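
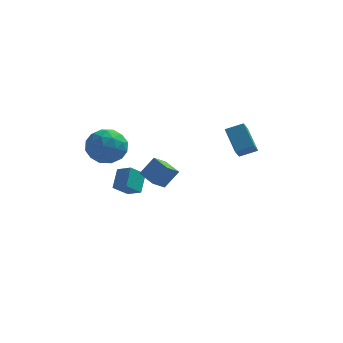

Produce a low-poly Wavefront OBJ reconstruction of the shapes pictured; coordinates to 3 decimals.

v -3.095 -1.816 1.767
v -2.336 -1.707 2.702
v -4.184 -3.073 2.798
v -3.425 -2.964 3.733
v -4.129 -2.033 3.414
v -3.456 -1.257 2.776
v -3.064 -3.523 2.724
v -2.391 -2.747 2.086
v -2.317 -2.762 3.293
v -2.975 -1.841 3.72
v -3.545 -2.939 1.78
v -4.203 -2.018 2.207
v -2.62 -1.652 2.144
v -3.9 -3.128 3.356
v -4.314 -2.582 3.168
v -3.868 -2.518 3.718
v -3.278 -1.387 2.188
v -2.832 -1.323 2.737
v -3.886 -1.515 3.156
v -3.688 -3.457 2.763
v -3.242 -3.393 3.312
v -2.652 -2.262 1.782
v -2.206 -2.198 2.332
v -2.634 -3.265 2.344
v -2.163 -2.207 3.041
v -2.803 -2.946 3.647
v -2.591 -3.274 3.054
v -2.195 -2.818 2.679
v -2.549 -1.666 3.292
v -3.19 -2.405 3.898
v -3.603 -1.858 3.71
v -3.208 -1.402 3.335
v -2.538 -2.286 3.639
v -3.33 -2.375 1.602
v -3.971 -3.114 2.208
v -3.312 -3.378 2.165
v -2.917 -2.922 1.79
v -3.717 -1.834 1.853
v -4.357 -2.573 2.459
v -4.325 -1.962 2.821
v -3.929 -1.506 2.446
v -3.982 -2.494 1.861
v -1.351 -3.501 1.436
v -0.652 -3.131 2.443
v -0.838 -2.792 0.82
v -0.139 -2.423 1.827
v -0.541 -4.317 1.173
v 0.158 -3.948 2.18
v -0.028 -3.609 0.557
v 0.671 -3.239 1.564
v -3.747 1.913 -2.643
v -2.911 1.461 -2.219
v -3.656 2.954 -1.711
v -2.821 2.502 -1.288
v -3.019 2.538 -3.412
v -2.184 2.086 -2.989
v -2.929 3.579 -2.481
v -2.093 3.127 -2.057
v 3.622 -1.771 2.167
v 3.477 -2.438 2.827
v 2.944 -0.595 3.206
v 2.799 -1.263 3.867
v 4.581 -1.577 2.573
v 4.436 -2.245 3.234
v 3.903 -0.402 3.613
v 3.758 -1.069 4.273
f 1 38 17
f 38 12 41
f 17 41 6
f 38 41 17
f 1 17 13
f 17 6 18
f 13 18 2
f 17 18 13
f 1 13 22
f 13 2 23
f 22 23 8
f 13 23 22
f 1 22 34
f 22 8 37
f 34 37 11
f 22 37 34
f 1 34 38
f 34 11 42
f 38 42 12
f 34 42 38
f 2 18 29
f 18 6 32
f 29 32 10
f 18 32 29
f 6 41 19
f 41 12 40
f 19 40 5
f 41 40 19
f 12 42 39
f 42 11 35
f 39 35 3
f 42 35 39
f 11 37 36
f 37 8 24
f 36 24 7
f 37 24 36
f 8 23 28
f 23 2 25
f 28 25 9
f 23 25 28
f 4 30 16
f 30 10 31
f 16 31 5
f 30 31 16
f 4 16 14
f 16 5 15
f 14 15 3
f 16 15 14
f 4 14 21
f 14 3 20
f 21 20 7
f 14 20 21
f 4 21 26
f 21 7 27
f 26 27 9
f 21 27 26
f 4 26 30
f 26 9 33
f 30 33 10
f 26 33 30
f 5 31 19
f 31 10 32
f 19 32 6
f 31 32 19
f 3 15 39
f 15 5 40
f 39 40 12
f 15 40 39
f 7 20 36
f 20 3 35
f 36 35 11
f 20 35 36
f 9 27 28
f 27 7 24
f 28 24 8
f 27 24 28
f 10 33 29
f 33 9 25
f 29 25 2
f 33 25 29
f 44 46 43
f 47 44 43
f 43 46 45
f 45 47 43
f 44 50 46
f 48 44 47
f 48 50 44
f 46 50 45
f 49 47 45
f 45 50 49
f 49 48 47
f 50 48 49
f 52 54 51
f 55 52 51
f 51 54 53
f 53 55 51
f 52 58 54
f 56 52 55
f 56 58 52
f 54 58 53
f 57 55 53
f 53 58 57
f 57 56 55
f 58 56 57
f 60 62 59
f 63 60 59
f 59 62 61
f 61 63 59
f 60 66 62
f 64 60 63
f 64 66 60
f 62 66 61
f 65 63 61
f 61 66 65
f 65 64 63
f 66 64 65



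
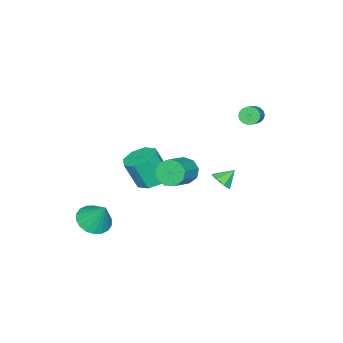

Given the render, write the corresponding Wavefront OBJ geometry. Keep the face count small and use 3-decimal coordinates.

v 3.407 -3.595 -3.614
v 4.2 -3.085 -4.029
v 3.593 -2.705 -2.166
v 3.84 -2.825 -4.143
v 3.395 -2.717 -4.152
v 2.952 -2.784 -4.055
v 2.599 -3.011 -3.87
v 2.406 -3.354 -3.635
v 2.412 -3.744 -3.395
v 2.615 -4.106 -3.199
v 2.975 -4.366 -3.085
v 3.42 -4.473 -3.076
v 3.863 -4.407 -3.173
v 4.216 -4.18 -3.358
v 4.408 -3.837 -3.593
v 4.403 -3.446 -3.833
v 0.884 2.661 0.275
v 1.369 3.11 0.47
v 0.216 3.099 0.925
v 1.085 3.285 0.061
v 0.683 3.094 -0.223
v 0.398 2.649 -0.216
v 0.398 2.211 0.079
v 0.682 2.037 0.489
v 1.085 2.228 0.773
v 1.369 2.672 0.765
v -1.01 -2.614 -2.734
v -0.473 -1.757 -2.492
v -0.172 -2.429 -0.784
v -0.71 -3.286 -1.026
v -1.249 -1.687 -2.328
v -0.948 -2.359 -0.619
v -1.885 -2.16 -2.402
v -1.584 -2.832 -0.693
v -2.009 -2.899 -2.67
v -1.708 -3.571 -0.962
v -1.548 -3.471 -2.976
v -1.247 -4.143 -1.268
v -0.772 -3.541 -3.141
v -0.471 -4.213 -1.432
v -0.136 -3.068 -3.067
v 0.165 -3.74 -1.358
v -0.012 -2.329 -2.798
v 0.289 -3.001 -1.09
v -0.968 -0.665 -1.311
v -0.654 -0.145 -1.948
v 1.002 -0.016 -1.027
v 0.688 -0.535 -0.389
v -0.918 0.188 -1.522
v 0.739 0.317 -0.6
v -1.204 0.123 -0.996
v 0.452 0.252 -0.075
v -1.381 -0.311 -0.618
v 0.276 -0.182 0.303
v -1.364 -0.91 -0.564
v 0.292 -0.781 0.357
v -1.162 -1.395 -0.859
v 0.494 -1.266 0.062
v -0.87 -1.537 -1.366
v 0.787 -1.408 -0.444
v -0.623 -1.272 -1.846
v 1.033 -1.143 -0.925
v -0.538 -0.722 -2.076
v 1.118 -0.593 -1.155
v -4.156 1.802 2.164
v -3.818 1.615 1.718
v -2.727 1.931 2.41
v -3.064 2.118 2.856
v -3.855 1.868 1.66
v -2.764 2.184 2.352
v -3.952 2.109 1.703
v -2.861 2.425 2.395
v -4.089 2.288 1.837
v -2.998 2.604 2.529
v -4.239 2.372 2.035
v -3.148 2.688 2.727
v -4.373 2.342 2.26
v -3.281 2.658 2.951
v -4.463 2.206 2.465
v -3.372 2.522 3.157
v -4.493 1.989 2.61
v -3.402 2.305 3.302
v -4.456 1.736 2.668
v -3.365 2.052 3.36
v -4.359 1.495 2.625
v -3.268 1.811 3.317
v -4.222 1.316 2.491
v -3.131 1.632 3.183
v -4.072 1.232 2.293
v -2.981 1.548 2.985
v -3.939 1.262 2.069
v -2.847 1.578 2.76
v -3.848 1.398 1.863
v -2.757 1.714 2.555
f 2 1 4
f 2 4 3
f 4 1 5
f 4 5 3
f 5 1 6
f 5 6 3
f 6 1 7
f 6 7 3
f 7 1 8
f 7 8 3
f 8 1 9
f 8 9 3
f 9 1 10
f 9 10 3
f 10 1 11
f 10 11 3
f 11 1 12
f 11 12 3
f 12 1 13
f 12 13 3
f 13 1 14
f 13 14 3
f 14 1 15
f 14 15 3
f 15 1 16
f 15 16 3
f 16 1 2
f 16 2 3
f 18 17 20
f 18 20 19
f 20 17 21
f 20 21 19
f 21 17 22
f 21 22 19
f 22 17 23
f 22 23 19
f 23 17 24
f 23 24 19
f 24 17 25
f 24 25 19
f 25 17 26
f 25 26 19
f 26 17 18
f 26 18 19
f 28 27 31
f 28 31 29
f 29 31 32
f 29 32 30
f 31 27 33
f 31 33 32
f 32 33 34
f 32 34 30
f 33 27 35
f 33 35 34
f 34 35 36
f 34 36 30
f 35 27 37
f 35 37 36
f 36 37 38
f 36 38 30
f 37 27 39
f 37 39 38
f 38 39 40
f 38 40 30
f 39 27 41
f 39 41 40
f 40 41 42
f 40 42 30
f 41 27 43
f 41 43 42
f 42 43 44
f 42 44 30
f 43 27 28
f 43 28 44
f 44 28 29
f 44 29 30
f 46 45 49
f 46 49 47
f 47 49 50
f 47 50 48
f 49 45 51
f 49 51 50
f 50 51 52
f 50 52 48
f 51 45 53
f 51 53 52
f 52 53 54
f 52 54 48
f 53 45 55
f 53 55 54
f 54 55 56
f 54 56 48
f 55 45 57
f 55 57 56
f 56 57 58
f 56 58 48
f 57 45 59
f 57 59 58
f 58 59 60
f 58 60 48
f 59 45 61
f 59 61 60
f 60 61 62
f 60 62 48
f 61 45 63
f 61 63 62
f 62 63 64
f 62 64 48
f 63 45 46
f 63 46 64
f 64 46 47
f 64 47 48
f 66 65 69
f 66 69 67
f 67 69 70
f 67 70 68
f 69 65 71
f 69 71 70
f 70 71 72
f 70 72 68
f 71 65 73
f 71 73 72
f 72 73 74
f 72 74 68
f 73 65 75
f 73 75 74
f 74 75 76
f 74 76 68
f 75 65 77
f 75 77 76
f 76 77 78
f 76 78 68
f 77 65 79
f 77 79 78
f 78 79 80
f 78 80 68
f 79 65 81
f 79 81 80
f 80 81 82
f 80 82 68
f 81 65 83
f 81 83 82
f 82 83 84
f 82 84 68
f 83 65 85
f 83 85 84
f 84 85 86
f 84 86 68
f 85 65 87
f 85 87 86
f 86 87 88
f 86 88 68
f 87 65 89
f 87 89 88
f 88 89 90
f 88 90 68
f 89 65 91
f 89 91 90
f 90 91 92
f 90 92 68
f 91 65 93
f 91 93 92
f 92 93 94
f 92 94 68
f 93 65 66
f 93 66 94
f 94 66 67
f 94 67 68



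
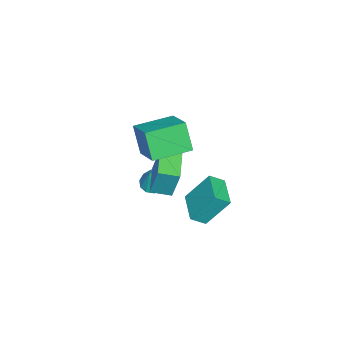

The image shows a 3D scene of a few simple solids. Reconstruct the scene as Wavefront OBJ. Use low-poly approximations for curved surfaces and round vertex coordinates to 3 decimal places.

v 3.948 -1.826 2.212
v 3.511 -2.386 3.844
v 2.457 -0.255 2.351
v 2.02 -0.816 3.983
v 5.24 -0.664 2.957
v 4.803 -1.225 4.589
v 3.749 0.906 3.096
v 3.312 0.346 4.728
v 0.789 0.237 -3.557
v 1.26 -0.45 -2.987
v 0.391 1.43 -1.788
v 0.862 0.743 -1.218
v 2.398 1.137 -3.802
v 2.869 0.45 -3.232
v 2 2.33 -2.033
v 2.471 1.643 -1.463
v 0.643 -2.385 -2.777
v 1.383 -2.124 -3.129
v 1.137 -2.495 -1.823
v 1.161 -1.725 -2.968
v 0.774 -1.535 -2.746
v 0.346 -1.615 -2.534
v 0.012 -1.94 -2.399
v -0.121 -2.406 -2.384
v -0.012 -2.865 -2.494
v 0.306 -3.171 -2.694
v 0.731 -3.228 -2.92
v 1.128 -3.017 -3.101
v 1.371 -2.606 -3.179
v 1.681 -2.097 -0.787
v 1.855 -1.585 1.013
v 1.295 -1.036 -1.052
v 1.469 -0.523 0.749
v 3.511 -1.517 -1.129
v 3.685 -1.004 0.672
v 3.125 -0.455 -1.393
v 3.299 0.057 0.407
f 2 4 1
f 5 2 1
f 1 4 3
f 3 5 1
f 2 8 4
f 6 2 5
f 6 8 2
f 4 8 3
f 7 5 3
f 3 8 7
f 7 6 5
f 8 6 7
f 10 12 9
f 13 10 9
f 9 12 11
f 11 13 9
f 10 16 12
f 14 10 13
f 14 16 10
f 12 16 11
f 15 13 11
f 11 16 15
f 15 14 13
f 16 14 15
f 18 17 20
f 18 20 19
f 20 17 21
f 20 21 19
f 21 17 22
f 21 22 19
f 22 17 23
f 22 23 19
f 23 17 24
f 23 24 19
f 24 17 25
f 24 25 19
f 25 17 26
f 25 26 19
f 26 17 27
f 26 27 19
f 27 17 28
f 27 28 19
f 28 17 29
f 28 29 19
f 29 17 18
f 29 18 19
f 31 33 30
f 34 31 30
f 30 33 32
f 32 34 30
f 31 37 33
f 35 31 34
f 35 37 31
f 33 37 32
f 36 34 32
f 32 37 36
f 36 35 34
f 37 35 36



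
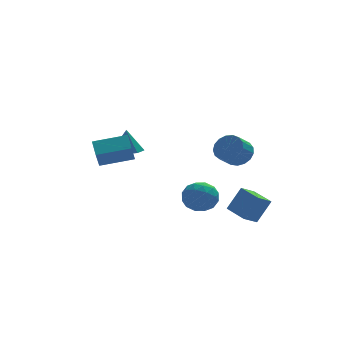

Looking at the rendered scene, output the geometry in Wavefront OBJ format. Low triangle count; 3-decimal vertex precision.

v -2.428 2.707 0.954
v -1.558 3.089 0.954
v -2.492 2.853 2.526
v -2.082 3.589 0.886
v -2.808 3.572 0.858
v -3.312 3.049 0.886
v -3.298 2.325 0.954
v -2.774 1.825 1.022
v -2.048 1.842 1.05
v -1.544 2.365 1.022
v 0.839 0.234 -1.739
v 1.502 -0.147 -0.9
v 0.558 -1.493 -2.3
v 1.221 -1.874 -1.461
v 0.211 -1.414 -1.222
v 0.384 -0.347 -0.875
v 1.676 -1.293 -2.325
v 1.849 -0.226 -1.978
v 2.019 -1.091 -1.262
v 1.114 -1.165 -0.58
v 0.946 -0.475 -2.62
v 0.041 -0.549 -1.938
v 1.195 0.195 -1.27
v 0.865 -1.835 -1.93
v 0.271 -1.565 -1.79
v 0.661 -1.789 -1.296
v 0.538 0.078 -1.256
v 0.928 -0.146 -0.762
v 0.169 -0.891 -0.952
v 1.132 -1.494 -2.438
v 1.522 -1.718 -1.944
v 1.399 0.149 -1.904
v 1.789 -0.075 -1.41
v 1.891 -0.749 -2.248
v 1.889 -0.583 -0.989
v 1.724 -1.598 -1.319
v 1.991 -1.257 -1.827
v 2.093 -0.63 -1.623
v 1.357 -0.627 -0.589
v 1.192 -1.642 -0.919
v 0.598 -1.372 -0.778
v 0.7 -0.745 -0.574
v 1.661 -1.182 -0.802
v 0.868 0.002 -2.281
v 0.703 -1.013 -2.611
v 1.36 -0.895 -2.626
v 1.462 -0.268 -2.422
v 0.336 -0.042 -1.881
v 0.171 -1.057 -2.211
v -0.033 -1.01 -1.577
v 0.069 -0.383 -1.373
v 0.399 -0.458 -2.398
v 2.744 -2.79 2.441
v 3.473 -3.127 2.93
v 2.705 -3.747 3.648
v 1.976 -3.41 3.159
v 3.366 -2.746 3.145
v 2.598 -3.366 3.862
v 3.117 -2.376 3.198
v 2.349 -2.995 3.916
v 2.782 -2.1 3.078
v 2.014 -2.719 3.796
v 2.439 -1.982 2.812
v 1.671 -2.602 3.53
v 2.165 -2.05 2.461
v 1.397 -2.669 3.179
v 2.024 -2.287 2.106
v 1.257 -2.906 2.823
v 2.048 -2.639 1.827
v 1.28 -3.259 2.545
v 2.232 -3.026 1.689
v 1.464 -3.646 2.407
v 2.532 -3.359 1.724
v 1.764 -3.979 2.441
v 2.881 -3.562 1.922
v 2.114 -4.181 2.64
v 3.199 -3.588 2.24
v 2.431 -4.207 2.958
v 3.412 -3.431 2.604
v 2.645 -4.05 3.321
v -4.936 -1.147 2.277
v -4.96 -0.051 2.897
v -4.647 -0.533 1.203
v -4.67 0.563 1.824
v -2.97 -1.343 2.696
v -2.993 -0.247 3.317
v -2.68 -0.729 1.623
v -2.704 0.367 2.243
v 3.617 -3.582 -2.627
v 2.75 -4.023 -2.091
v 3.012 -2.128 -2.411
v 2.145 -2.569 -1.874
v 4.455 -3.451 -1.166
v 3.588 -3.892 -0.629
v 3.85 -1.997 -0.949
v 2.983 -2.438 -0.413
f 2 1 4
f 2 4 3
f 4 1 5
f 4 5 3
f 5 1 6
f 5 6 3
f 6 1 7
f 6 7 3
f 7 1 8
f 7 8 3
f 8 1 9
f 8 9 3
f 9 1 10
f 9 10 3
f 10 1 2
f 10 2 3
f 11 48 27
f 48 22 51
f 27 51 16
f 48 51 27
f 11 27 23
f 27 16 28
f 23 28 12
f 27 28 23
f 11 23 32
f 23 12 33
f 32 33 18
f 23 33 32
f 11 32 44
f 32 18 47
f 44 47 21
f 32 47 44
f 11 44 48
f 44 21 52
f 48 52 22
f 44 52 48
f 12 28 39
f 28 16 42
f 39 42 20
f 28 42 39
f 16 51 29
f 51 22 50
f 29 50 15
f 51 50 29
f 22 52 49
f 52 21 45
f 49 45 13
f 52 45 49
f 21 47 46
f 47 18 34
f 46 34 17
f 47 34 46
f 18 33 38
f 33 12 35
f 38 35 19
f 33 35 38
f 14 40 26
f 40 20 41
f 26 41 15
f 40 41 26
f 14 26 24
f 26 15 25
f 24 25 13
f 26 25 24
f 14 24 31
f 24 13 30
f 31 30 17
f 24 30 31
f 14 31 36
f 31 17 37
f 36 37 19
f 31 37 36
f 14 36 40
f 36 19 43
f 40 43 20
f 36 43 40
f 15 41 29
f 41 20 42
f 29 42 16
f 41 42 29
f 13 25 49
f 25 15 50
f 49 50 22
f 25 50 49
f 17 30 46
f 30 13 45
f 46 45 21
f 30 45 46
f 19 37 38
f 37 17 34
f 38 34 18
f 37 34 38
f 20 43 39
f 43 19 35
f 39 35 12
f 43 35 39
f 54 53 57
f 54 57 55
f 55 57 58
f 55 58 56
f 57 53 59
f 57 59 58
f 58 59 60
f 58 60 56
f 59 53 61
f 59 61 60
f 60 61 62
f 60 62 56
f 61 53 63
f 61 63 62
f 62 63 64
f 62 64 56
f 63 53 65
f 63 65 64
f 64 65 66
f 64 66 56
f 65 53 67
f 65 67 66
f 66 67 68
f 66 68 56
f 67 53 69
f 67 69 68
f 68 69 70
f 68 70 56
f 69 53 71
f 69 71 70
f 70 71 72
f 70 72 56
f 71 53 73
f 71 73 72
f 72 73 74
f 72 74 56
f 73 53 75
f 73 75 74
f 74 75 76
f 74 76 56
f 75 53 77
f 75 77 76
f 76 77 78
f 76 78 56
f 77 53 79
f 77 79 78
f 78 79 80
f 78 80 56
f 79 53 54
f 79 54 80
f 80 54 55
f 80 55 56
f 82 84 81
f 85 82 81
f 81 84 83
f 83 85 81
f 82 88 84
f 86 82 85
f 86 88 82
f 84 88 83
f 87 85 83
f 83 88 87
f 87 86 85
f 88 86 87
f 90 92 89
f 93 90 89
f 89 92 91
f 91 93 89
f 90 96 92
f 94 90 93
f 94 96 90
f 92 96 91
f 95 93 91
f 91 96 95
f 95 94 93
f 96 94 95



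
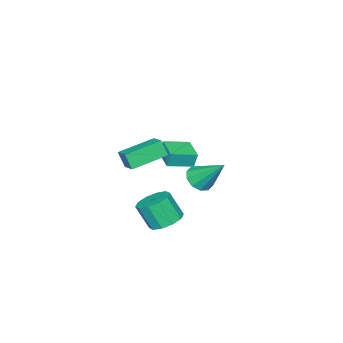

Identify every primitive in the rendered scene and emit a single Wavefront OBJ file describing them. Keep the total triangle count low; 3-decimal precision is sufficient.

v 0.738 1.318 0.833
v 1.516 1.429 0.757
v 0.682 2.682 2.267
v 1.29 1.738 0.455
v 0.852 1.886 0.297
v 0.371 1.818 0.343
v 0.03 1.558 0.577
v -0.041 1.207 0.909
v 0.186 0.898 1.211
v 0.623 0.749 1.369
v 1.105 0.818 1.323
v 1.446 1.078 1.089
v -3.646 -2.779 -1.238
v -3.755 -2.612 -0.391
v -2.827 -1.662 -1.354
v -2.935 -1.495 -0.507
v -2.505 -3.585 -0.933
v -2.613 -3.418 -0.086
v -1.685 -2.468 -1.049
v -1.794 -2.301 -0.202
v 3.211 1.232 -0.824
v 3.808 0.685 -1.194
v 3.966 0.001 0.075
v 3.369 0.548 0.444
v 4.078 1.12 -0.993
v 4.236 0.436 0.276
v 4.017 1.598 -0.727
v 4.174 0.914 0.541
v 3.648 1.936 -0.499
v 3.806 1.252 0.77
v 3.112 2.005 -0.395
v 3.27 1.321 0.874
v 2.614 1.779 -0.455
v 2.772 1.095 0.814
v 2.344 1.344 -0.656
v 2.502 0.66 0.613
v 2.406 0.866 -0.921
v 2.563 0.182 0.347
v 2.774 0.528 -1.15
v 2.932 -0.156 0.119
v 3.31 0.459 -1.254
v 3.468 -0.225 0.015
v 0.431 -1.221 1.477
v 0.442 -1.629 2.335
v 0.889 -0.426 1.85
v 0.899 -0.834 2.708
v 2.161 -2.026 1.072
v 2.171 -2.434 1.93
v 2.618 -1.231 1.445
v 2.629 -1.639 2.303
f 2 1 4
f 2 4 3
f 4 1 5
f 4 5 3
f 5 1 6
f 5 6 3
f 6 1 7
f 6 7 3
f 7 1 8
f 7 8 3
f 8 1 9
f 8 9 3
f 9 1 10
f 9 10 3
f 10 1 11
f 10 11 3
f 11 1 12
f 11 12 3
f 12 1 2
f 12 2 3
f 14 16 13
f 17 14 13
f 13 16 15
f 15 17 13
f 14 20 16
f 18 14 17
f 18 20 14
f 16 20 15
f 19 17 15
f 15 20 19
f 19 18 17
f 20 18 19
f 22 21 25
f 22 25 23
f 23 25 26
f 23 26 24
f 25 21 27
f 25 27 26
f 26 27 28
f 26 28 24
f 27 21 29
f 27 29 28
f 28 29 30
f 28 30 24
f 29 21 31
f 29 31 30
f 30 31 32
f 30 32 24
f 31 21 33
f 31 33 32
f 32 33 34
f 32 34 24
f 33 21 35
f 33 35 34
f 34 35 36
f 34 36 24
f 35 21 37
f 35 37 36
f 36 37 38
f 36 38 24
f 37 21 39
f 37 39 38
f 38 39 40
f 38 40 24
f 39 21 41
f 39 41 40
f 40 41 42
f 40 42 24
f 41 21 22
f 41 22 42
f 42 22 23
f 42 23 24
f 44 46 43
f 47 44 43
f 43 46 45
f 45 47 43
f 44 50 46
f 48 44 47
f 48 50 44
f 46 50 45
f 49 47 45
f 45 50 49
f 49 48 47
f 50 48 49



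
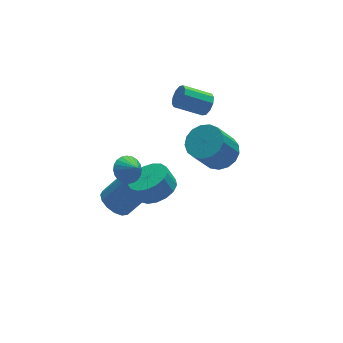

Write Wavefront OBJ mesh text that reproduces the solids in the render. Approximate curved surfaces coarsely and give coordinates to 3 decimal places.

v 3.201 1.047 2.729
v 3.588 1.339 3.219
v 2.207 1.825 4.022
v 1.819 1.533 3.531
v 3.516 1.631 2.917
v 2.134 2.117 3.72
v 3.323 1.7 2.543
v 1.941 2.186 3.346
v 3.083 1.52 2.24
v 1.702 2.006 3.043
v 2.889 1.159 2.124
v 1.507 1.645 2.926
v 2.813 0.755 2.238
v 1.432 1.241 3.041
v 2.886 0.463 2.54
v 1.504 0.949 3.343
v 3.079 0.394 2.914
v 1.697 0.88 3.717
v 3.318 0.574 3.217
v 1.937 1.06 4.02
v 3.513 0.935 3.334
v 2.131 1.421 4.136
v 3.78 0.603 -1.232
v 4.658 0.855 -0.638
v 3.579 0.51 1.106
v 2.7 0.257 0.512
v 4.413 1.312 -0.7
v 3.334 0.967 1.045
v 4.023 1.606 -0.883
v 2.944 1.261 0.861
v 3.578 1.67 -1.146
v 2.498 1.325 0.598
v 3.178 1.49 -1.429
v 2.099 1.145 0.315
v 2.916 1.106 -1.667
v 1.837 0.761 0.077
v 2.852 0.607 -1.805
v 1.773 0.262 -0.061
v 3.001 0.107 -1.812
v 1.922 -0.238 -0.068
v 3.328 -0.279 -1.686
v 2.248 -0.624 0.058
v 3.758 -0.464 -1.456
v 2.679 -0.809 0.288
v 4.194 -0.404 -1.175
v 3.114 -0.749 0.569
v 4.534 -0.114 -0.907
v 3.455 -0.459 0.837
v 4.702 0.341 -0.713
v 3.622 -0.004 1.031
v -2.338 -1.895 2.321
v -1.593 -1.892 2.029
v -2.062 -2.585 3.019
v -1.574 -1.667 2.245
v -1.672 -1.477 2.472
v -1.872 -1.35 2.676
v -2.142 -1.306 2.826
v -2.442 -1.352 2.899
v -2.726 -1.48 2.884
v -2.951 -1.671 2.784
v -3.083 -1.897 2.612
v -3.101 -2.122 2.397
v -3.003 -2.312 2.17
v -2.804 -2.439 1.966
v -2.534 -2.483 1.816
v -2.234 -2.438 1.743
v -1.949 -2.309 1.758
v -1.724 -2.118 1.858
v -0.94 -2.266 0.392
v 0.077 -2.223 0.782
v -0.303 -1.931 1.739
v -1.32 -1.974 1.348
v -0.008 -1.741 0.601
v -0.387 -1.449 1.558
v -0.306 -1.38 0.372
v -0.686 -1.087 1.329
v -0.75 -1.221 0.148
v -1.129 -0.929 1.105
v -1.237 -1.302 -0.021
v -1.616 -1.009 0.936
v -1.656 -1.603 -0.095
v -2.035 -1.311 0.862
v -1.911 -2.057 -0.057
v -2.291 -1.765 0.9
v -1.944 -2.558 0.083
v -2.323 -2.266 1.04
v -1.747 -2.993 0.294
v -2.126 -2.701 1.251
v -1.365 -3.261 0.527
v -1.744 -2.969 1.484
v -0.886 -3.301 0.729
v -1.265 -3.009 1.686
v -0.419 -3.104 0.854
v -0.798 -2.812 1.811
v -0.072 -2.715 0.873
v -0.451 -2.423 1.83
v -1.932 1.067 -3.74
v -1.283 0.657 -4.334
v 0.02 0.403 -2.733
v -0.628 0.813 -2.14
v -1.176 1.147 -4.343
v 0.128 0.893 -2.742
v -1.271 1.616 -4.191
v 0.032 1.362 -2.59
v -1.544 1.938 -3.918
v -0.24 1.684 -2.318
v -1.92 2.026 -3.598
v -0.616 1.772 -1.997
v -2.299 1.858 -3.316
v -0.996 1.604 -1.715
v -2.58 1.477 -3.147
v -1.277 1.223 -1.546
v -2.688 0.987 -3.138
v -1.384 0.733 -1.537
v -2.592 0.518 -3.29
v -1.289 0.264 -1.689
v -2.32 0.196 -3.562
v -1.016 -0.058 -1.962
v -1.944 0.108 -3.883
v -0.64 -0.146 -2.282
v -1.564 0.276 -4.165
v -0.261 0.022 -2.564
f 2 1 5
f 2 5 3
f 3 5 6
f 3 6 4
f 5 1 7
f 5 7 6
f 6 7 8
f 6 8 4
f 7 1 9
f 7 9 8
f 8 9 10
f 8 10 4
f 9 1 11
f 9 11 10
f 10 11 12
f 10 12 4
f 11 1 13
f 11 13 12
f 12 13 14
f 12 14 4
f 13 1 15
f 13 15 14
f 14 15 16
f 14 16 4
f 15 1 17
f 15 17 16
f 16 17 18
f 16 18 4
f 17 1 19
f 17 19 18
f 18 19 20
f 18 20 4
f 19 1 21
f 19 21 20
f 20 21 22
f 20 22 4
f 21 1 2
f 21 2 22
f 22 2 3
f 22 3 4
f 24 23 27
f 24 27 25
f 25 27 28
f 25 28 26
f 27 23 29
f 27 29 28
f 28 29 30
f 28 30 26
f 29 23 31
f 29 31 30
f 30 31 32
f 30 32 26
f 31 23 33
f 31 33 32
f 32 33 34
f 32 34 26
f 33 23 35
f 33 35 34
f 34 35 36
f 34 36 26
f 35 23 37
f 35 37 36
f 36 37 38
f 36 38 26
f 37 23 39
f 37 39 38
f 38 39 40
f 38 40 26
f 39 23 41
f 39 41 40
f 40 41 42
f 40 42 26
f 41 23 43
f 41 43 42
f 42 43 44
f 42 44 26
f 43 23 45
f 43 45 44
f 44 45 46
f 44 46 26
f 45 23 47
f 45 47 46
f 46 47 48
f 46 48 26
f 47 23 49
f 47 49 48
f 48 49 50
f 48 50 26
f 49 23 24
f 49 24 50
f 50 24 25
f 50 25 26
f 52 51 54
f 52 54 53
f 54 51 55
f 54 55 53
f 55 51 56
f 55 56 53
f 56 51 57
f 56 57 53
f 57 51 58
f 57 58 53
f 58 51 59
f 58 59 53
f 59 51 60
f 59 60 53
f 60 51 61
f 60 61 53
f 61 51 62
f 61 62 53
f 62 51 63
f 62 63 53
f 63 51 64
f 63 64 53
f 64 51 65
f 64 65 53
f 65 51 66
f 65 66 53
f 66 51 67
f 66 67 53
f 67 51 68
f 67 68 53
f 68 51 52
f 68 52 53
f 70 69 73
f 70 73 71
f 71 73 74
f 71 74 72
f 73 69 75
f 73 75 74
f 74 75 76
f 74 76 72
f 75 69 77
f 75 77 76
f 76 77 78
f 76 78 72
f 77 69 79
f 77 79 78
f 78 79 80
f 78 80 72
f 79 69 81
f 79 81 80
f 80 81 82
f 80 82 72
f 81 69 83
f 81 83 82
f 82 83 84
f 82 84 72
f 83 69 85
f 83 85 84
f 84 85 86
f 84 86 72
f 85 69 87
f 85 87 86
f 86 87 88
f 86 88 72
f 87 69 89
f 87 89 88
f 88 89 90
f 88 90 72
f 89 69 91
f 89 91 90
f 90 91 92
f 90 92 72
f 91 69 93
f 91 93 92
f 92 93 94
f 92 94 72
f 93 69 95
f 93 95 94
f 94 95 96
f 94 96 72
f 95 69 70
f 95 70 96
f 96 70 71
f 96 71 72
f 98 97 101
f 98 101 99
f 99 101 102
f 99 102 100
f 101 97 103
f 101 103 102
f 102 103 104
f 102 104 100
f 103 97 105
f 103 105 104
f 104 105 106
f 104 106 100
f 105 97 107
f 105 107 106
f 106 107 108
f 106 108 100
f 107 97 109
f 107 109 108
f 108 109 110
f 108 110 100
f 109 97 111
f 109 111 110
f 110 111 112
f 110 112 100
f 111 97 113
f 111 113 112
f 112 113 114
f 112 114 100
f 113 97 115
f 113 115 114
f 114 115 116
f 114 116 100
f 115 97 117
f 115 117 116
f 116 117 118
f 116 118 100
f 117 97 119
f 117 119 118
f 118 119 120
f 118 120 100
f 119 97 121
f 119 121 120
f 120 121 122
f 120 122 100
f 121 97 98
f 121 98 122
f 122 98 99
f 122 99 100



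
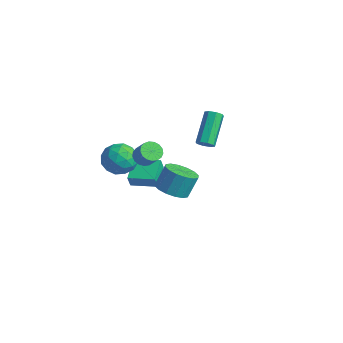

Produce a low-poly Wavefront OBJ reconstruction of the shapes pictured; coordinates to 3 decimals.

v -1.371 -1.881 1.369
v -1.022 -2.477 0.534
v -2.858 -1.543 0.506
v -2.509 -2.139 -0.329
v -2.767 -2.617 0.609
v -1.848 -2.826 1.142
v -2.032 -1.194 -0.102
v -1.113 -1.403 0.431
v -1.431 -2.053 -0.374
v -1.885 -2.932 0.065
v -1.995 -1.088 0.975
v -2.449 -1.967 1.414
v -1.066 -2.208 1.027
v -2.814 -1.812 0.013
v -2.966 -2.092 0.564
v -2.761 -2.443 0.073
v -1.551 -2.413 1.384
v -1.346 -2.764 0.894
v -2.372 -2.846 0.938
v -2.534 -1.256 0.146
v -2.329 -1.607 -0.344
v -1.119 -1.577 0.967
v -0.914 -1.928 0.476
v -1.508 -1.174 0.102
v -1.101 -2.31 0.003
v -1.975 -2.111 -0.504
v -1.695 -1.556 -0.371
v -1.154 -1.678 -0.058
v -1.368 -2.827 0.261
v -2.242 -2.628 -0.246
v -2.394 -2.909 0.305
v -1.854 -3.032 0.618
v -1.609 -2.577 -0.273
v -1.638 -1.392 1.286
v -2.512 -1.193 0.779
v -2.026 -0.988 0.422
v -1.486 -1.111 0.735
v -1.905 -1.909 1.544
v -2.779 -1.71 1.037
v -2.726 -2.342 1.098
v -2.185 -2.464 1.411
v -2.271 -1.443 1.313
v -0.295 2.619 0.419
v 0.206 2.791 0.568
v -0.684 4.192 1.95
v -1.185 4.021 1.801
v 0.05 3.011 0.245
v -0.84 4.412 1.626
v -0.308 3.001 0.023
v -1.198 4.402 1.405
v -0.658 2.768 0.034
v -1.549 4.169 1.416
v -0.796 2.448 0.27
v -1.686 3.849 1.652
v -0.64 2.228 0.594
v -1.53 3.629 1.975
v -0.282 2.238 0.815
v -1.172 3.639 2.197
v 0.069 2.471 0.804
v -0.822 3.872 2.186
v -0.391 -1.594 1.439
v 0.102 -1.62 1.016
v 0.824 -1.653 1.858
v 0.331 -1.626 2.281
v 0.06 -1.316 1.063
v 0.782 -1.348 1.905
v -0.084 -1.075 1.196
v 0.638 -1.107 2.038
v -0.299 -0.953 1.385
v 0.423 -0.985 2.227
v -0.535 -0.977 1.586
v 0.187 -1.01 2.429
v -0.738 -1.143 1.754
v -0.016 -1.176 2.596
v -0.862 -1.413 1.849
v -0.14 -1.445 2.691
v -0.877 -1.723 1.85
v -0.155 -1.756 2.693
v -0.781 -2.004 1.757
v -0.059 -2.037 2.6
v -0.596 -2.191 1.592
v 0.126 -2.224 2.434
v -0.364 -2.241 1.391
v 0.358 -2.274 2.233
v -0.138 -2.143 1.201
v 0.584 -2.176 2.043
v 0.03 -1.919 1.065
v 0.752 -1.951 1.908
v 3.468 -2.91 1.67
v 4.268 -3.355 1.886
v 4.311 -2.695 3.086
v 3.512 -2.25 2.87
v 4.407 -2.949 1.658
v 4.451 -2.289 2.857
v 4.296 -2.533 1.432
v 4.339 -1.872 2.632
v 3.962 -2.217 1.271
v 4.006 -1.557 2.47
v 3.496 -2.088 1.216
v 3.54 -1.427 2.416
v 3.023 -2.178 1.283
v 3.066 -1.518 2.483
v 2.669 -2.465 1.454
v 2.712 -1.805 2.654
v 2.529 -2.871 1.683
v 2.573 -2.211 2.882
v 2.641 -3.288 1.908
v 2.684 -2.627 3.108
v 2.974 -3.603 2.07
v 3.018 -2.943 3.269
v 3.44 -3.733 2.124
v 3.484 -3.072 3.324
v 3.914 -3.642 2.057
v 3.957 -2.982 3.257
v -4.535 1.214 -3.185
v -4.453 0.946 -2.393
v -3.262 2.132 -3.005
v -3.18 1.864 -2.213
v -3.6 0.016 -3.687
v -3.518 -0.252 -2.895
v -2.327 0.934 -3.507
v -2.245 0.666 -2.715
f 1 38 17
f 38 12 41
f 17 41 6
f 38 41 17
f 1 17 13
f 17 6 18
f 13 18 2
f 17 18 13
f 1 13 22
f 13 2 23
f 22 23 8
f 13 23 22
f 1 22 34
f 22 8 37
f 34 37 11
f 22 37 34
f 1 34 38
f 34 11 42
f 38 42 12
f 34 42 38
f 2 18 29
f 18 6 32
f 29 32 10
f 18 32 29
f 6 41 19
f 41 12 40
f 19 40 5
f 41 40 19
f 12 42 39
f 42 11 35
f 39 35 3
f 42 35 39
f 11 37 36
f 37 8 24
f 36 24 7
f 37 24 36
f 8 23 28
f 23 2 25
f 28 25 9
f 23 25 28
f 4 30 16
f 30 10 31
f 16 31 5
f 30 31 16
f 4 16 14
f 16 5 15
f 14 15 3
f 16 15 14
f 4 14 21
f 14 3 20
f 21 20 7
f 14 20 21
f 4 21 26
f 21 7 27
f 26 27 9
f 21 27 26
f 4 26 30
f 26 9 33
f 30 33 10
f 26 33 30
f 5 31 19
f 31 10 32
f 19 32 6
f 31 32 19
f 3 15 39
f 15 5 40
f 39 40 12
f 15 40 39
f 7 20 36
f 20 3 35
f 36 35 11
f 20 35 36
f 9 27 28
f 27 7 24
f 28 24 8
f 27 24 28
f 10 33 29
f 33 9 25
f 29 25 2
f 33 25 29
f 44 43 47
f 44 47 45
f 45 47 48
f 45 48 46
f 47 43 49
f 47 49 48
f 48 49 50
f 48 50 46
f 49 43 51
f 49 51 50
f 50 51 52
f 50 52 46
f 51 43 53
f 51 53 52
f 52 53 54
f 52 54 46
f 53 43 55
f 53 55 54
f 54 55 56
f 54 56 46
f 55 43 57
f 55 57 56
f 56 57 58
f 56 58 46
f 57 43 59
f 57 59 58
f 58 59 60
f 58 60 46
f 59 43 44
f 59 44 60
f 60 44 45
f 60 45 46
f 62 61 65
f 62 65 63
f 63 65 66
f 63 66 64
f 65 61 67
f 65 67 66
f 66 67 68
f 66 68 64
f 67 61 69
f 67 69 68
f 68 69 70
f 68 70 64
f 69 61 71
f 69 71 70
f 70 71 72
f 70 72 64
f 71 61 73
f 71 73 72
f 72 73 74
f 72 74 64
f 73 61 75
f 73 75 74
f 74 75 76
f 74 76 64
f 75 61 77
f 75 77 76
f 76 77 78
f 76 78 64
f 77 61 79
f 77 79 78
f 78 79 80
f 78 80 64
f 79 61 81
f 79 81 80
f 80 81 82
f 80 82 64
f 81 61 83
f 81 83 82
f 82 83 84
f 82 84 64
f 83 61 85
f 83 85 84
f 84 85 86
f 84 86 64
f 85 61 87
f 85 87 86
f 86 87 88
f 86 88 64
f 87 61 62
f 87 62 88
f 88 62 63
f 88 63 64
f 90 89 93
f 90 93 91
f 91 93 94
f 91 94 92
f 93 89 95
f 93 95 94
f 94 95 96
f 94 96 92
f 95 89 97
f 95 97 96
f 96 97 98
f 96 98 92
f 97 89 99
f 97 99 98
f 98 99 100
f 98 100 92
f 99 89 101
f 99 101 100
f 100 101 102
f 100 102 92
f 101 89 103
f 101 103 102
f 102 103 104
f 102 104 92
f 103 89 105
f 103 105 104
f 104 105 106
f 104 106 92
f 105 89 107
f 105 107 106
f 106 107 108
f 106 108 92
f 107 89 109
f 107 109 108
f 108 109 110
f 108 110 92
f 109 89 111
f 109 111 110
f 110 111 112
f 110 112 92
f 111 89 113
f 111 113 112
f 112 113 114
f 112 114 92
f 113 89 90
f 113 90 114
f 114 90 91
f 114 91 92
f 116 118 115
f 119 116 115
f 115 118 117
f 117 119 115
f 116 122 118
f 120 116 119
f 120 122 116
f 118 122 117
f 121 119 117
f 117 122 121
f 121 120 119
f 122 120 121



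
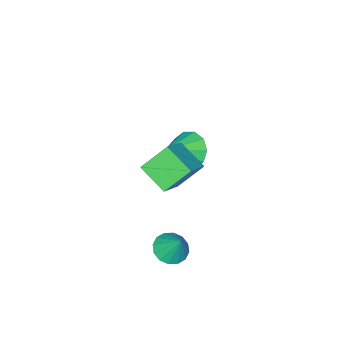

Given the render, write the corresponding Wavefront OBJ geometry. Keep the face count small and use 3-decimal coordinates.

v -3.657 -2.28 -2.441
v -3.159 -2.146 -3.179
v -2.423 -2.44 -1.639
v -3.25 -1.652 -2.941
v -3.497 -1.398 -2.512
v -3.804 -1.481 -2.056
v -4.055 -1.869 -1.747
v -4.154 -2.415 -1.704
v -4.063 -2.909 -1.942
v -3.816 -3.163 -2.371
v -3.509 -3.08 -2.827
v -3.258 -2.692 -3.136
v 1.393 1.199 -2.462
v 1.929 1.54 -2.755
v 1.547 1.821 -1.458
v 1.637 1.74 -2.834
v 1.279 1.794 -2.813
v 0.952 1.69 -2.697
v 0.743 1.454 -2.519
v 0.708 1.149 -2.325
v 0.856 0.859 -2.168
v 1.148 0.659 -2.089
v 1.506 0.604 -2.111
v 1.833 0.709 -2.226
v 2.042 0.945 -2.404
v 2.077 1.249 -2.598
v 0.004 0.308 -0.356
v -0.062 -0.872 0.276
v -0.828 0.863 0.594
v -0.894 -0.316 1.227
v 1.174 0.676 0.453
v 1.108 -0.503 1.086
v 0.342 1.232 1.404
v 0.276 0.052 2.036
f 2 1 4
f 2 4 3
f 4 1 5
f 4 5 3
f 5 1 6
f 5 6 3
f 6 1 7
f 6 7 3
f 7 1 8
f 7 8 3
f 8 1 9
f 8 9 3
f 9 1 10
f 9 10 3
f 10 1 11
f 10 11 3
f 11 1 12
f 11 12 3
f 12 1 2
f 12 2 3
f 14 13 16
f 14 16 15
f 16 13 17
f 16 17 15
f 17 13 18
f 17 18 15
f 18 13 19
f 18 19 15
f 19 13 20
f 19 20 15
f 20 13 21
f 20 21 15
f 21 13 22
f 21 22 15
f 22 13 23
f 22 23 15
f 23 13 24
f 23 24 15
f 24 13 25
f 24 25 15
f 25 13 26
f 25 26 15
f 26 13 14
f 26 14 15
f 28 30 27
f 31 28 27
f 27 30 29
f 29 31 27
f 28 34 30
f 32 28 31
f 32 34 28
f 30 34 29
f 33 31 29
f 29 34 33
f 33 32 31
f 34 32 33



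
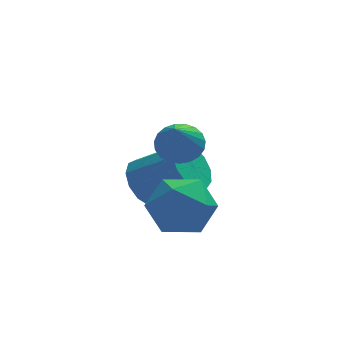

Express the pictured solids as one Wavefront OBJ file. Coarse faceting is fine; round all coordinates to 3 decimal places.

v -2.254 -1.506 -2.08
v -1.544 -1.822 -1.326
v -3.576 -1.938 -1.014
v -2.866 -2.254 -0.26
v -2.964 -1.204 -0.506
v -2.147 -0.937 -1.165
v -2.973 -2.823 -1.175
v -2.156 -2.556 -1.834
v -1.988 -2.636 -0.767
v -1.982 -1.635 -0.353
v -3.138 -2.125 -1.987
v -3.132 -1.124 -1.573
v -2.344 -0.408 0.399
v -1.649 -0.524 0.482
v -2.716 -1.692 1.721
v -1.699 -0.308 0.677
v -1.86 -0.11 0.824
v -2.106 0.037 0.898
v -2.392 0.107 0.885
v -2.671 0.088 0.789
v -2.892 -0.017 0.625
v -3.02 -0.19 0.421
v -3.03 -0.4 0.214
v -2.922 -0.611 0.039
v -2.714 -0.788 -0.074
v -2.442 -0.899 -0.105
v -2.153 -0.925 -0.049
v -1.897 -0.861 0.084
v -1.719 -0.719 0.272
v -3.087 0.978 -1.926
v -2.486 1.425 -2.388
v -1.251 0.748 -1.436
v -1.853 0.302 -0.974
v -2.618 1.717 -2.01
v -1.383 1.041 -1.058
v -2.898 1.775 -1.606
v -1.663 1.099 -0.653
v -3.239 1.58 -1.303
v -2.004 0.904 -0.35
v -3.531 1.194 -1.198
v -2.296 0.518 -0.245
v -3.683 0.739 -1.324
v -2.448 0.063 -0.371
v -3.646 0.36 -1.642
v -2.411 -0.316 -0.689
v -3.431 0.177 -2.05
v -2.196 -0.499 -1.097
v -3.107 0.249 -2.418
v -1.872 -0.427 -1.466
v -2.777 0.552 -2.631
v -1.542 -0.124 -1.678
v -2.546 0.99 -2.62
v -1.311 0.314 -1.667
f 1 12 6
f 1 6 2
f 1 2 8
f 1 8 11
f 1 11 12
f 2 6 10
f 6 12 5
f 12 11 3
f 11 8 7
f 8 2 9
f 4 10 5
f 4 5 3
f 4 3 7
f 4 7 9
f 4 9 10
f 5 10 6
f 3 5 12
f 7 3 11
f 9 7 8
f 10 9 2
f 14 13 16
f 14 16 15
f 16 13 17
f 16 17 15
f 17 13 18
f 17 18 15
f 18 13 19
f 18 19 15
f 19 13 20
f 19 20 15
f 20 13 21
f 20 21 15
f 21 13 22
f 21 22 15
f 22 13 23
f 22 23 15
f 23 13 24
f 23 24 15
f 24 13 25
f 24 25 15
f 25 13 26
f 25 26 15
f 26 13 27
f 26 27 15
f 27 13 28
f 27 28 15
f 28 13 29
f 28 29 15
f 29 13 14
f 29 14 15
f 31 30 34
f 31 34 32
f 32 34 35
f 32 35 33
f 34 30 36
f 34 36 35
f 35 36 37
f 35 37 33
f 36 30 38
f 36 38 37
f 37 38 39
f 37 39 33
f 38 30 40
f 38 40 39
f 39 40 41
f 39 41 33
f 40 30 42
f 40 42 41
f 41 42 43
f 41 43 33
f 42 30 44
f 42 44 43
f 43 44 45
f 43 45 33
f 44 30 46
f 44 46 45
f 45 46 47
f 45 47 33
f 46 30 48
f 46 48 47
f 47 48 49
f 47 49 33
f 48 30 50
f 48 50 49
f 49 50 51
f 49 51 33
f 50 30 52
f 50 52 51
f 51 52 53
f 51 53 33
f 52 30 31
f 52 31 53
f 53 31 32
f 53 32 33



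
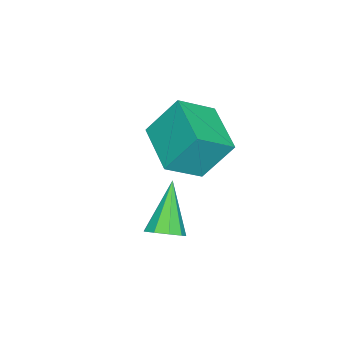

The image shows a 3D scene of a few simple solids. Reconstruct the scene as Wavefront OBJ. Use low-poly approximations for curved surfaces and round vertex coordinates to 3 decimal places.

v -2.88 -1.941 -2.007
v -3.247 -1.182 -0.84
v -3.671 -1.208 -2.733
v -4.038 -0.449 -1.566
v -1.662 -0.911 -2.294
v -2.029 -0.152 -1.127
v -2.453 -0.178 -3.02
v -2.82 0.581 -1.853
v -0.142 -0.289 -3.412
v 0.183 -0.033 -3.051
v -1.238 -0.511 -2.268
v -0.043 0.216 -3.219
v -0.316 0.229 -3.478
v -0.507 -0.001 -3.706
v -0.528 -0.366 -3.797
v -0.368 -0.694 -3.707
v -0.103 -0.833 -3.48
v 0.144 -0.718 -3.221
v 0.257 -0.401 -3.052
f 2 4 1
f 5 2 1
f 1 4 3
f 3 5 1
f 2 8 4
f 6 2 5
f 6 8 2
f 4 8 3
f 7 5 3
f 3 8 7
f 7 6 5
f 8 6 7
f 10 9 12
f 10 12 11
f 12 9 13
f 12 13 11
f 13 9 14
f 13 14 11
f 14 9 15
f 14 15 11
f 15 9 16
f 15 16 11
f 16 9 17
f 16 17 11
f 17 9 18
f 17 18 11
f 18 9 19
f 18 19 11
f 19 9 10
f 19 10 11



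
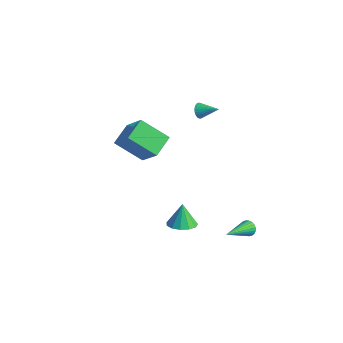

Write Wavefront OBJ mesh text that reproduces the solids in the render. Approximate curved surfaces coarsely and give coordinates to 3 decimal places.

v 3.551 0.869 -3.762
v 3.849 0.709 -4.144
v 3.769 -1.029 -2.798
v 3.984 0.788 -4.02
v 4.052 0.879 -3.857
v 4.044 0.968 -3.679
v 3.961 1.042 -3.514
v 3.816 1.09 -3.387
v 3.63 1.104 -3.317
v 3.432 1.083 -3.315
v 3.252 1.028 -3.381
v 3.118 0.95 -3.505
v 3.05 0.859 -3.668
v 3.058 0.77 -3.846
v 3.141 0.695 -4.011
v 3.286 0.647 -4.138
v 3.472 0.633 -4.208
v 3.67 0.655 -4.21
v -0.614 1.243 3.535
v -0.352 1.108 3.119
v 0.394 1.697 4.025
v -0.411 1.291 3.07
v -0.5 1.468 3.092
v -0.608 1.61 3.181
v -0.716 1.696 3.324
v -0.809 1.713 3.499
v -0.872 1.659 3.68
v -0.896 1.541 3.838
v -0.877 1.378 3.951
v -0.818 1.194 4
v -0.728 1.018 3.978
v -0.621 0.876 3.889
v -0.513 0.79 3.746
v -0.42 0.773 3.571
v -0.357 0.827 3.391
v -0.333 0.945 3.232
v -4.648 -1.366 -0.331
v -3.264 -1.575 1.194
v -5.01 -0.057 0.177
v -3.625 -0.266 1.702
v -3.255 -0.534 -1.482
v -1.87 -0.743 0.043
v -3.616 0.775 -0.974
v -2.232 0.566 0.551
v 1.57 -2.172 -2.668
v 2.344 -2.396 -2.398
v 1.23 -1.808 -1.392
v 2.373 -1.934 -2.523
v 2.146 -1.548 -2.693
v 1.737 -1.36 -2.856
v 1.274 -1.43 -2.959
v 0.906 -1.736 -2.969
v 0.748 -2.18 -2.885
v 0.851 -2.622 -2.731
v 1.182 -2.921 -2.557
v 1.637 -2.982 -2.419
v 2.07 -2.786 -2.36
f 2 1 4
f 2 4 3
f 4 1 5
f 4 5 3
f 5 1 6
f 5 6 3
f 6 1 7
f 6 7 3
f 7 1 8
f 7 8 3
f 8 1 9
f 8 9 3
f 9 1 10
f 9 10 3
f 10 1 11
f 10 11 3
f 11 1 12
f 11 12 3
f 12 1 13
f 12 13 3
f 13 1 14
f 13 14 3
f 14 1 15
f 14 15 3
f 15 1 16
f 15 16 3
f 16 1 17
f 16 17 3
f 17 1 18
f 17 18 3
f 18 1 2
f 18 2 3
f 20 19 22
f 20 22 21
f 22 19 23
f 22 23 21
f 23 19 24
f 23 24 21
f 24 19 25
f 24 25 21
f 25 19 26
f 25 26 21
f 26 19 27
f 26 27 21
f 27 19 28
f 27 28 21
f 28 19 29
f 28 29 21
f 29 19 30
f 29 30 21
f 30 19 31
f 30 31 21
f 31 19 32
f 31 32 21
f 32 19 33
f 32 33 21
f 33 19 34
f 33 34 21
f 34 19 35
f 34 35 21
f 35 19 36
f 35 36 21
f 36 19 20
f 36 20 21
f 38 40 37
f 41 38 37
f 37 40 39
f 39 41 37
f 38 44 40
f 42 38 41
f 42 44 38
f 40 44 39
f 43 41 39
f 39 44 43
f 43 42 41
f 44 42 43
f 46 45 48
f 46 48 47
f 48 45 49
f 48 49 47
f 49 45 50
f 49 50 47
f 50 45 51
f 50 51 47
f 51 45 52
f 51 52 47
f 52 45 53
f 52 53 47
f 53 45 54
f 53 54 47
f 54 45 55
f 54 55 47
f 55 45 56
f 55 56 47
f 56 45 57
f 56 57 47
f 57 45 46
f 57 46 47



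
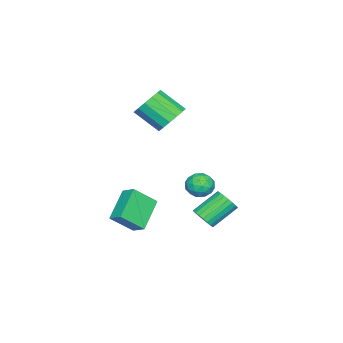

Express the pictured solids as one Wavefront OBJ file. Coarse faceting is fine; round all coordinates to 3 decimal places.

v 3.02 -3.478 -4.738
v 1.228 -3.582 -3.519
v 3.316 -2.643 -4.232
v 1.524 -2.748 -3.013
v 3.876 -4.492 -3.567
v 2.084 -4.597 -2.348
v 4.172 -3.658 -3.061
v 2.38 -3.762 -1.842
v -0.612 -2.876 2.377
v 0.475 -2.879 2.296
v 0.559 -4.387 3.481
v -0.528 -4.384 3.563
v 0.362 -2.542 2.733
v 0.447 -4.049 3.919
v -0.012 -2.293 3.075
v 0.073 -3.801 4.261
v -0.546 -2.201 3.231
v -0.462 -3.709 4.416
v -1.098 -2.29 3.157
v -1.014 -3.798 4.343
v -1.521 -2.536 2.875
v -1.436 -4.044 4.06
v -1.699 -2.873 2.459
v -1.615 -4.381 3.644
v -1.587 -3.211 2.021
v -1.502 -4.718 3.207
v -1.213 -3.459 1.679
v -1.128 -4.967 2.865
v -0.678 -3.551 1.524
v -0.594 -5.059 2.709
v -0.126 -3.462 1.597
v -0.042 -4.97 2.783
v 0.296 -3.216 1.88
v 0.381 -4.724 3.065
v 1.419 -0.016 -3.755
v 1.801 -0.272 -3.113
v 0.542 0.64 -2.002
v 0.161 0.896 -2.645
v 1.953 0.013 -3.174
v 0.695 0.924 -2.063
v 2.013 0.293 -3.335
v 0.754 1.204 -2.225
v 1.97 0.519 -3.569
v 0.712 1.43 -2.459
v 1.832 0.653 -3.836
v 0.574 1.564 -2.725
v 1.623 0.671 -4.088
v 0.364 1.583 -2.978
v 1.378 0.571 -4.283
v 0.12 1.482 -3.172
v 1.141 0.369 -4.387
v -0.118 1.28 -3.276
v 0.951 0.101 -4.381
v -0.307 1.012 -3.271
v 0.843 -0.188 -4.267
v -0.416 0.723 -3.157
v 0.834 -0.447 -4.065
v -0.425 0.465 -2.954
v 0.926 -0.631 -3.809
v -0.332 0.281 -2.699
v 1.104 -0.709 -3.544
v -0.155 0.203 -2.433
v 1.336 -0.667 -3.315
v 0.078 0.245 -2.205
v 1.583 -0.512 -3.163
v 0.324 0.399 -2.052
v 2.706 1.082 -0.714
v 3.457 1.002 -0.298
v 2.243 -0.082 -0.102
v 2.994 -0.162 0.314
v 2.455 0.479 0.518
v 2.741 1.198 0.14
v 2.959 -0.278 -0.54
v 3.245 0.441 -0.918
v 3.614 0.161 -0.191
v 3.302 0.629 0.463
v 2.398 0.291 -0.863
v 2.086 0.759 -0.209
v 3.122 1.145 -0.56
v 2.578 -0.225 0.16
v 2.261 0.152 0.28
v 2.702 0.105 0.524
v 2.701 1.26 -0.303
v 3.143 1.213 -0.058
v 2.553 0.905 0.422
v 2.557 -0.293 -0.342
v 2.999 -0.34 -0.097
v 2.998 0.815 -0.924
v 3.439 0.768 -0.68
v 3.147 0.015 -0.822
v 3.656 0.603 -0.252
v 3.384 -0.081 0.108
v 3.363 -0.149 -0.394
v 3.531 0.274 -0.617
v 3.472 0.878 0.132
v 3.2 0.194 0.492
v 2.883 0.57 0.612
v 3.051 0.993 0.389
v 3.564 0.384 0.195
v 2.5 0.726 -0.892
v 2.228 0.042 -0.532
v 2.649 -0.073 -0.789
v 2.817 0.35 -1.012
v 2.316 1.001 -0.508
v 2.044 0.317 -0.148
v 2.169 0.646 0.217
v 2.337 1.069 -0.006
v 2.136 0.536 -0.595
f 2 4 1
f 5 2 1
f 1 4 3
f 3 5 1
f 2 8 4
f 6 2 5
f 6 8 2
f 4 8 3
f 7 5 3
f 3 8 7
f 7 6 5
f 8 6 7
f 10 9 13
f 10 13 11
f 11 13 14
f 11 14 12
f 13 9 15
f 13 15 14
f 14 15 16
f 14 16 12
f 15 9 17
f 15 17 16
f 16 17 18
f 16 18 12
f 17 9 19
f 17 19 18
f 18 19 20
f 18 20 12
f 19 9 21
f 19 21 20
f 20 21 22
f 20 22 12
f 21 9 23
f 21 23 22
f 22 23 24
f 22 24 12
f 23 9 25
f 23 25 24
f 24 25 26
f 24 26 12
f 25 9 27
f 25 27 26
f 26 27 28
f 26 28 12
f 27 9 29
f 27 29 28
f 28 29 30
f 28 30 12
f 29 9 31
f 29 31 30
f 30 31 32
f 30 32 12
f 31 9 33
f 31 33 32
f 32 33 34
f 32 34 12
f 33 9 10
f 33 10 34
f 34 10 11
f 34 11 12
f 36 35 39
f 36 39 37
f 37 39 40
f 37 40 38
f 39 35 41
f 39 41 40
f 40 41 42
f 40 42 38
f 41 35 43
f 41 43 42
f 42 43 44
f 42 44 38
f 43 35 45
f 43 45 44
f 44 45 46
f 44 46 38
f 45 35 47
f 45 47 46
f 46 47 48
f 46 48 38
f 47 35 49
f 47 49 48
f 48 49 50
f 48 50 38
f 49 35 51
f 49 51 50
f 50 51 52
f 50 52 38
f 51 35 53
f 51 53 52
f 52 53 54
f 52 54 38
f 53 35 55
f 53 55 54
f 54 55 56
f 54 56 38
f 55 35 57
f 55 57 56
f 56 57 58
f 56 58 38
f 57 35 59
f 57 59 58
f 58 59 60
f 58 60 38
f 59 35 61
f 59 61 60
f 60 61 62
f 60 62 38
f 61 35 63
f 61 63 62
f 62 63 64
f 62 64 38
f 63 35 65
f 63 65 64
f 64 65 66
f 64 66 38
f 65 35 36
f 65 36 66
f 66 36 37
f 66 37 38
f 67 104 83
f 104 78 107
f 83 107 72
f 104 107 83
f 67 83 79
f 83 72 84
f 79 84 68
f 83 84 79
f 67 79 88
f 79 68 89
f 88 89 74
f 79 89 88
f 67 88 100
f 88 74 103
f 100 103 77
f 88 103 100
f 67 100 104
f 100 77 108
f 104 108 78
f 100 108 104
f 68 84 95
f 84 72 98
f 95 98 76
f 84 98 95
f 72 107 85
f 107 78 106
f 85 106 71
f 107 106 85
f 78 108 105
f 108 77 101
f 105 101 69
f 108 101 105
f 77 103 102
f 103 74 90
f 102 90 73
f 103 90 102
f 74 89 94
f 89 68 91
f 94 91 75
f 89 91 94
f 70 96 82
f 96 76 97
f 82 97 71
f 96 97 82
f 70 82 80
f 82 71 81
f 80 81 69
f 82 81 80
f 70 80 87
f 80 69 86
f 87 86 73
f 80 86 87
f 70 87 92
f 87 73 93
f 92 93 75
f 87 93 92
f 70 92 96
f 92 75 99
f 96 99 76
f 92 99 96
f 71 97 85
f 97 76 98
f 85 98 72
f 97 98 85
f 69 81 105
f 81 71 106
f 105 106 78
f 81 106 105
f 73 86 102
f 86 69 101
f 102 101 77
f 86 101 102
f 75 93 94
f 93 73 90
f 94 90 74
f 93 90 94
f 76 99 95
f 99 75 91
f 95 91 68
f 99 91 95



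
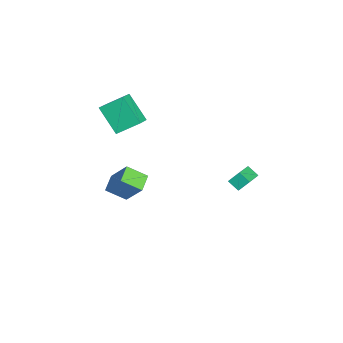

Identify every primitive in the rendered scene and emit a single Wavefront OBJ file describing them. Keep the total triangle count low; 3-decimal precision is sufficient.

v -4.421 -4.86 2.178
v -4.524 -3.528 3.059
v -3.452 -3.844 0.754
v -3.555 -2.512 1.634
v -3.365 -5.128 2.706
v -3.468 -3.796 3.586
v -2.396 -4.112 1.281
v -2.499 -2.78 2.162
v 2.829 -2.835 1.318
v 2.808 -3.931 2.017
v 3.526 -1.953 2.724
v 3.505 -3.049 3.422
v 3.815 -3.071 0.978
v 3.794 -4.167 1.676
v 4.512 -2.189 2.383
v 4.491 -3.285 3.082
v -1.109 2.107 -1.458
v -1.184 2.708 -0.752
v -2.441 2.573 -1.996
v -2.516 3.173 -1.29
v -0.724 2.687 -1.91
v -0.799 3.287 -1.204
v -2.056 3.152 -2.448
v -2.131 3.753 -1.742
f 2 4 1
f 5 2 1
f 1 4 3
f 3 5 1
f 2 8 4
f 6 2 5
f 6 8 2
f 4 8 3
f 7 5 3
f 3 8 7
f 7 6 5
f 8 6 7
f 10 12 9
f 13 10 9
f 9 12 11
f 11 13 9
f 10 16 12
f 14 10 13
f 14 16 10
f 12 16 11
f 15 13 11
f 11 16 15
f 15 14 13
f 16 14 15
f 18 20 17
f 21 18 17
f 17 20 19
f 19 21 17
f 18 24 20
f 22 18 21
f 22 24 18
f 20 24 19
f 23 21 19
f 19 24 23
f 23 22 21
f 24 22 23



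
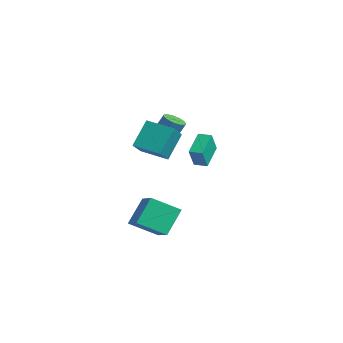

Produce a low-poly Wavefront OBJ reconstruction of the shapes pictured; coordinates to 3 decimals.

v 2.373 -2.569 1.878
v 1.969 -1.355 3.543
v 3.869 -1.549 1.498
v 3.464 -0.334 3.163
v 3.536 -3.826 3.077
v 3.131 -2.611 4.742
v 5.031 -2.805 2.697
v 4.627 -1.591 4.362
v 2.479 -1.423 -5.654
v 1.543 -3.029 -4.594
v 1.978 -0.076 -4.056
v 1.041 -1.681 -2.996
v 4.199 -1.839 -4.764
v 3.262 -3.444 -3.704
v 3.697 -0.491 -3.166
v 2.761 -2.097 -2.106
v -0.87 4.028 -0.498
v -0.411 3.346 0.967
v -0.123 4.564 -0.483
v 0.337 3.882 0.982
v 0.103 2.698 -1.422
v 0.563 2.016 0.043
v 0.851 3.234 -1.407
v 1.31 2.552 0.058
v -0.875 1.002 1.099
v -0.476 1.593 0.738
v -0.126 2.25 2.199
v -0.525 1.658 2.561
v -0.903 1.733 0.777
v -0.552 2.39 2.238
v -1.32 1.641 0.919
v -0.97 2.298 2.38
v -1.597 1.346 1.118
v -1.247 2.003 2.579
v -1.644 0.942 1.311
v -1.294 1.598 2.772
v -1.448 0.556 1.437
v -1.097 1.213 2.898
v -1.069 0.312 1.456
v -0.719 0.969 2.917
v -0.629 0.287 1.361
v -0.279 0.944 2.823
v -0.267 0.489 1.184
v 0.083 1.146 2.645
v -0.098 0.853 0.98
v 0.252 1.51 2.441
v -0.176 1.265 0.813
v 0.174 1.922 2.275
f 2 4 1
f 5 2 1
f 1 4 3
f 3 5 1
f 2 8 4
f 6 2 5
f 6 8 2
f 4 8 3
f 7 5 3
f 3 8 7
f 7 6 5
f 8 6 7
f 10 12 9
f 13 10 9
f 9 12 11
f 11 13 9
f 10 16 12
f 14 10 13
f 14 16 10
f 12 16 11
f 15 13 11
f 11 16 15
f 15 14 13
f 16 14 15
f 18 20 17
f 21 18 17
f 17 20 19
f 19 21 17
f 18 24 20
f 22 18 21
f 22 24 18
f 20 24 19
f 23 21 19
f 19 24 23
f 23 22 21
f 24 22 23
f 26 25 29
f 26 29 27
f 27 29 30
f 27 30 28
f 29 25 31
f 29 31 30
f 30 31 32
f 30 32 28
f 31 25 33
f 31 33 32
f 32 33 34
f 32 34 28
f 33 25 35
f 33 35 34
f 34 35 36
f 34 36 28
f 35 25 37
f 35 37 36
f 36 37 38
f 36 38 28
f 37 25 39
f 37 39 38
f 38 39 40
f 38 40 28
f 39 25 41
f 39 41 40
f 40 41 42
f 40 42 28
f 41 25 43
f 41 43 42
f 42 43 44
f 42 44 28
f 43 25 45
f 43 45 44
f 44 45 46
f 44 46 28
f 45 25 47
f 45 47 46
f 46 47 48
f 46 48 28
f 47 25 26
f 47 26 48
f 48 26 27
f 48 27 28



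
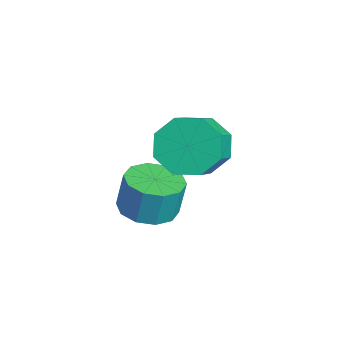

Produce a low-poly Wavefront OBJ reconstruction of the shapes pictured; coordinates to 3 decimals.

v -1.153 1.527 -3.421
v -0.401 1.052 -3.381
v -0.336 1.258 -2.159
v -1.087 1.733 -2.199
v -0.266 1.576 -3.476
v -0.201 1.782 -2.255
v -0.469 2.082 -3.55
v -0.404 2.288 -2.329
v -0.933 2.376 -3.575
v -0.868 2.581 -2.354
v -1.481 2.345 -3.541
v -1.416 2.551 -2.32
v -1.904 2.002 -3.461
v -1.839 2.208 -2.239
v -2.039 1.478 -3.365
v -1.974 1.684 -2.144
v -1.836 0.972 -3.291
v -1.771 1.178 -2.07
v -1.372 0.679 -3.266
v -1.307 0.884 -2.045
v -0.824 0.709 -3.3
v -0.759 0.915 -2.079
v -0.557 2.817 -0.564
v -0.211 2.34 -1.36
v 0.802 1.827 -0.612
v 0.457 2.303 0.184
v 0.086 3.034 -1.285
v 1.099 2.52 -0.538
v 0.006 3.6 -0.788
v 1.019 3.086 -0.041
v -0.403 3.707 -0.16
v 0.61 3.194 0.588
v -0.902 3.293 0.232
v 0.111 2.78 0.98
v -1.199 2.6 0.158
v -0.186 2.086 0.905
v -1.119 2.034 -0.339
v -0.106 1.52 0.408
v -0.71 1.926 -0.968
v 0.303 1.413 -0.22
f 2 1 5
f 2 5 3
f 3 5 6
f 3 6 4
f 5 1 7
f 5 7 6
f 6 7 8
f 6 8 4
f 7 1 9
f 7 9 8
f 8 9 10
f 8 10 4
f 9 1 11
f 9 11 10
f 10 11 12
f 10 12 4
f 11 1 13
f 11 13 12
f 12 13 14
f 12 14 4
f 13 1 15
f 13 15 14
f 14 15 16
f 14 16 4
f 15 1 17
f 15 17 16
f 16 17 18
f 16 18 4
f 17 1 19
f 17 19 18
f 18 19 20
f 18 20 4
f 19 1 21
f 19 21 20
f 20 21 22
f 20 22 4
f 21 1 2
f 21 2 22
f 22 2 3
f 22 3 4
f 24 23 27
f 24 27 25
f 25 27 28
f 25 28 26
f 27 23 29
f 27 29 28
f 28 29 30
f 28 30 26
f 29 23 31
f 29 31 30
f 30 31 32
f 30 32 26
f 31 23 33
f 31 33 32
f 32 33 34
f 32 34 26
f 33 23 35
f 33 35 34
f 34 35 36
f 34 36 26
f 35 23 37
f 35 37 36
f 36 37 38
f 36 38 26
f 37 23 39
f 37 39 38
f 38 39 40
f 38 40 26
f 39 23 24
f 39 24 40
f 40 24 25
f 40 25 26



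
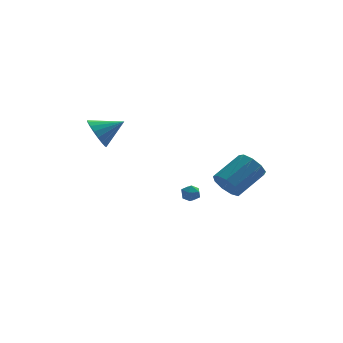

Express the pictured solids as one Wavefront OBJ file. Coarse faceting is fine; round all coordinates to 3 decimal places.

v 2.422 -0.669 -1.802
v 3.026 -0.911 -2.521
v 4.643 0.027 -1.478
v 4.038 0.269 -0.758
v 2.758 -0.316 -2.64
v 4.375 0.622 -1.597
v 2.333 0.114 -2.367
v 3.949 1.052 -1.324
v 1.949 0.178 -1.83
v 3.566 1.115 -0.787
v 1.786 -0.155 -1.279
v 3.403 0.783 -0.236
v 1.921 -0.728 -0.973
v 3.538 0.21 0.07
v 2.29 -1.273 -1.054
v 3.907 -0.336 -0.011
v 2.721 -1.536 -1.486
v 4.337 -0.598 -0.443
v 3.011 -1.393 -2.065
v 4.628 -0.455 -1.022
v -4.02 3.559 0.756
v -3.556 3.126 -0.118
v -2.48 3.581 1.564
v -3.519 3.598 -0.2
v -3.582 4.062 -0.093
v -3.731 4.427 0.182
v -3.938 4.62 0.57
v -4.161 4.603 0.996
v -4.356 4.379 1.374
v -4.485 3.993 1.629
v -4.521 3.521 1.712
v -4.459 3.056 1.605
v -4.31 2.692 1.33
v -4.103 2.499 0.941
v -3.88 2.516 0.516
v -3.685 2.74 0.138
v 0.547 2.311 -3.795
v 0.883 2.475 -3.287
v 1.017 1.405 -3.813
v 1.353 1.569 -3.305
v 0.733 1.466 -3.253
v 0.442 2.026 -3.242
v 1.458 1.854 -3.858
v 1.167 2.414 -3.847
v 1.446 2.193 -3.326
v 0.998 1.953 -2.952
v 0.902 1.927 -4.148
v 0.454 1.687 -3.774
f 2 1 5
f 2 5 3
f 3 5 6
f 3 6 4
f 5 1 7
f 5 7 6
f 6 7 8
f 6 8 4
f 7 1 9
f 7 9 8
f 8 9 10
f 8 10 4
f 9 1 11
f 9 11 10
f 10 11 12
f 10 12 4
f 11 1 13
f 11 13 12
f 12 13 14
f 12 14 4
f 13 1 15
f 13 15 14
f 14 15 16
f 14 16 4
f 15 1 17
f 15 17 16
f 16 17 18
f 16 18 4
f 17 1 19
f 17 19 18
f 18 19 20
f 18 20 4
f 19 1 2
f 19 2 20
f 20 2 3
f 20 3 4
f 22 21 24
f 22 24 23
f 24 21 25
f 24 25 23
f 25 21 26
f 25 26 23
f 26 21 27
f 26 27 23
f 27 21 28
f 27 28 23
f 28 21 29
f 28 29 23
f 29 21 30
f 29 30 23
f 30 21 31
f 30 31 23
f 31 21 32
f 31 32 23
f 32 21 33
f 32 33 23
f 33 21 34
f 33 34 23
f 34 21 35
f 34 35 23
f 35 21 36
f 35 36 23
f 36 21 22
f 36 22 23
f 37 48 42
f 37 42 38
f 37 38 44
f 37 44 47
f 37 47 48
f 38 42 46
f 42 48 41
f 48 47 39
f 47 44 43
f 44 38 45
f 40 46 41
f 40 41 39
f 40 39 43
f 40 43 45
f 40 45 46
f 41 46 42
f 39 41 48
f 43 39 47
f 45 43 44
f 46 45 38



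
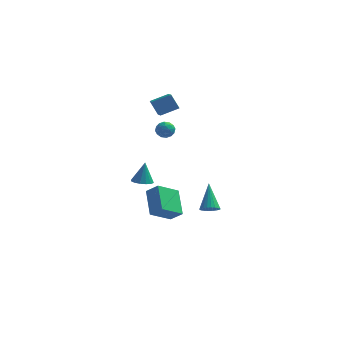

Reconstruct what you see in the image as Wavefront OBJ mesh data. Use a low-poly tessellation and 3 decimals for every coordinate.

v -3.005 2.93 4.645
v -1.899 3.485 5.132
v -3.534 4.708 3.821
v -2.428 5.263 4.308
v -2.412 2.637 3.632
v -1.306 3.192 4.119
v -2.941 4.415 2.808
v -1.835 4.97 3.295
v 1.058 1.142 -3.734
v 1.713 1.126 -3.591
v 0.742 2.478 -2.146
v 1.702 1.325 -3.76
v 1.594 1.496 -3.925
v 1.404 1.613 -4.062
v 1.162 1.658 -4.148
v 0.903 1.625 -4.172
v 0.669 1.518 -4.129
v 0.493 1.354 -4.025
v 0.404 1.157 -3.878
v 0.414 0.959 -3.708
v 0.523 0.788 -3.543
v 0.713 0.67 -3.407
v 0.955 0.625 -3.32
v 1.213 0.658 -3.297
v 1.448 0.765 -3.34
v 1.623 0.93 -3.443
v -2.611 -2.03 0.126
v -2.263 -1.437 -0.052
v -2.509 -1.65 1.594
v -2.619 -1.343 -0.052
v -2.972 -1.433 -0.004
v -3.228 -1.683 0.079
v -3.319 -2.026 0.174
v -3.22 -2.37 0.256
v -2.958 -2.623 0.304
v -2.603 -2.718 0.304
v -2.25 -2.628 0.256
v -1.993 -2.378 0.173
v -1.902 -2.035 0.078
v -2.001 -1.69 -0.004
v -0.476 -3.903 -1.923
v -1.531 -4.944 -1.032
v -1.027 -2.382 -0.8
v -2.083 -3.423 0.092
v 0.303 -4.117 -1.252
v -0.753 -5.158 -0.36
v -0.249 -2.596 -0.128
v -1.304 -3.637 0.763
v -2.025 1.821 3.499
v -1.744 2.161 2.99
v -2.036 0.919 2.89
v -1.755 1.259 2.381
v -1.399 1.13 2.937
v -1.392 1.688 3.313
v -2.388 1.392 2.567
v -2.381 1.95 2.943
v -1.969 1.896 2.414
v -1.357 1.734 2.643
v -2.423 1.346 3.237
v -1.811 1.184 3.466
v -1.883 2.071 3.298
v -1.897 1.009 2.582
v -1.687 0.934 2.909
v -1.522 1.133 2.61
v -1.676 1.792 3.488
v -1.511 1.992 3.189
v -1.308 1.386 3.158
v -2.269 1.088 2.691
v -2.104 1.288 2.392
v -2.258 1.947 3.27
v -2.093 2.146 2.971
v -2.472 1.694 2.722
v -1.85 2.114 2.66
v -1.857 1.584 2.302
v -2.229 1.662 2.411
v -2.225 1.99 2.632
v -1.491 2.019 2.795
v -1.498 1.488 2.437
v -1.288 1.413 2.764
v -1.284 1.74 2.985
v -1.623 1.863 2.456
v -2.282 1.592 3.443
v -2.289 1.061 3.085
v -2.496 1.34 2.895
v -2.492 1.667 3.116
v -1.923 1.496 3.578
v -1.93 0.966 3.22
v -1.555 1.09 3.248
v -1.551 1.418 3.469
v -2.157 1.217 3.424
f 2 4 1
f 5 2 1
f 1 4 3
f 3 5 1
f 2 8 4
f 6 2 5
f 6 8 2
f 4 8 3
f 7 5 3
f 3 8 7
f 7 6 5
f 8 6 7
f 10 9 12
f 10 12 11
f 12 9 13
f 12 13 11
f 13 9 14
f 13 14 11
f 14 9 15
f 14 15 11
f 15 9 16
f 15 16 11
f 16 9 17
f 16 17 11
f 17 9 18
f 17 18 11
f 18 9 19
f 18 19 11
f 19 9 20
f 19 20 11
f 20 9 21
f 20 21 11
f 21 9 22
f 21 22 11
f 22 9 23
f 22 23 11
f 23 9 24
f 23 24 11
f 24 9 25
f 24 25 11
f 25 9 26
f 25 26 11
f 26 9 10
f 26 10 11
f 28 27 30
f 28 30 29
f 30 27 31
f 30 31 29
f 31 27 32
f 31 32 29
f 32 27 33
f 32 33 29
f 33 27 34
f 33 34 29
f 34 27 35
f 34 35 29
f 35 27 36
f 35 36 29
f 36 27 37
f 36 37 29
f 37 27 38
f 37 38 29
f 38 27 39
f 38 39 29
f 39 27 40
f 39 40 29
f 40 27 28
f 40 28 29
f 42 44 41
f 45 42 41
f 41 44 43
f 43 45 41
f 42 48 44
f 46 42 45
f 46 48 42
f 44 48 43
f 47 45 43
f 43 48 47
f 47 46 45
f 48 46 47
f 49 86 65
f 86 60 89
f 65 89 54
f 86 89 65
f 49 65 61
f 65 54 66
f 61 66 50
f 65 66 61
f 49 61 70
f 61 50 71
f 70 71 56
f 61 71 70
f 49 70 82
f 70 56 85
f 82 85 59
f 70 85 82
f 49 82 86
f 82 59 90
f 86 90 60
f 82 90 86
f 50 66 77
f 66 54 80
f 77 80 58
f 66 80 77
f 54 89 67
f 89 60 88
f 67 88 53
f 89 88 67
f 60 90 87
f 90 59 83
f 87 83 51
f 90 83 87
f 59 85 84
f 85 56 72
f 84 72 55
f 85 72 84
f 56 71 76
f 71 50 73
f 76 73 57
f 71 73 76
f 52 78 64
f 78 58 79
f 64 79 53
f 78 79 64
f 52 64 62
f 64 53 63
f 62 63 51
f 64 63 62
f 52 62 69
f 62 51 68
f 69 68 55
f 62 68 69
f 52 69 74
f 69 55 75
f 74 75 57
f 69 75 74
f 52 74 78
f 74 57 81
f 78 81 58
f 74 81 78
f 53 79 67
f 79 58 80
f 67 80 54
f 79 80 67
f 51 63 87
f 63 53 88
f 87 88 60
f 63 88 87
f 55 68 84
f 68 51 83
f 84 83 59
f 68 83 84
f 57 75 76
f 75 55 72
f 76 72 56
f 75 72 76
f 58 81 77
f 81 57 73
f 77 73 50
f 81 73 77



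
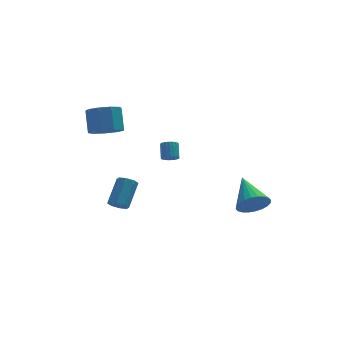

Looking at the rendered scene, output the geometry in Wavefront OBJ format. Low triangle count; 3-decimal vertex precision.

v 3.569 -4.899 -1.204
v 4.07 -5.266 -0.42
v 3.411 -2.961 -0.196
v 4.362 -5.128 -0.639
v 4.533 -4.955 -0.944
v 4.558 -4.774 -1.289
v 4.432 -4.612 -1.621
v 4.175 -4.493 -1.889
v 3.825 -4.436 -2.053
v 3.437 -4.45 -2.088
v 3.068 -4.531 -1.988
v 2.776 -4.669 -1.769
v 2.605 -4.842 -1.464
v 2.58 -5.023 -1.12
v 2.706 -5.186 -0.788
v 2.964 -5.305 -0.52
v 3.313 -5.361 -0.356
v 3.701 -5.348 -0.321
v -3.676 -0.526 2.948
v -2.979 0.054 2.503
v -2.946 0.985 3.767
v -3.644 0.406 4.212
v -3.611 0.285 2.349
v -3.579 1.216 3.613
v -4.274 0.137 2.475
v -4.242 1.068 3.739
v -4.657 -0.321 2.823
v -4.625 0.61 4.086
v -4.581 -0.875 3.229
v -4.549 0.056 4.492
v -4.082 -1.265 3.504
v -4.05 -0.334 4.767
v -3.393 -1.309 3.518
v -3.36 -0.378 4.782
v -2.836 -0.987 3.267
v -2.804 -0.056 4.53
v -2.673 -0.449 2.866
v -2.64 0.482 4.129
v -2.986 0.035 -3.459
v -2.422 -0.258 -3.531
v -1.649 0.933 -2.313
v -2.214 1.225 -2.241
v -2.485 0.109 -3.85
v -1.712 1.299 -2.632
v -2.842 0.432 -3.939
v -2.069 1.623 -2.721
v -3.283 0.523 -3.748
v -2.511 1.713 -2.53
v -3.551 0.327 -3.387
v -2.778 1.518 -2.169
v -3.488 -0.039 -3.068
v -2.715 1.151 -1.85
v -3.131 -0.363 -2.979
v -2.358 0.828 -1.761
v -2.689 -0.453 -3.17
v -1.917 0.737 -1.952
v 0.101 0.485 -0.22
v 0.448 0.729 -0.522
v 0.566 1.478 0.219
v 0.219 1.235 0.52
v 0.262 0.82 -0.584
v 0.38 1.569 0.156
v 0.049 0.853 -0.584
v 0.166 1.602 0.156
v -0.156 0.823 -0.521
v -0.038 1.572 0.22
v -0.316 0.734 -0.406
v -0.199 1.483 0.335
v -0.404 0.602 -0.259
v -0.287 1.352 0.482
v -0.404 0.45 -0.105
v -0.287 1.2 0.636
v -0.318 0.305 0.029
v -0.2 1.054 0.77
v -0.158 0.19 0.12
v -0.041 0.939 0.86
v 0.046 0.126 0.152
v 0.163 0.876 0.892
v 0.26 0.125 0.119
v 0.377 0.874 0.86
v 0.446 0.186 0.028
v 0.563 0.935 0.769
v 0.573 0.298 -0.106
v 0.69 1.048 0.635
v 0.618 0.443 -0.26
v 0.735 1.193 0.481
v 0.574 0.596 -0.407
v 0.691 1.345 0.334
f 2 1 4
f 2 4 3
f 4 1 5
f 4 5 3
f 5 1 6
f 5 6 3
f 6 1 7
f 6 7 3
f 7 1 8
f 7 8 3
f 8 1 9
f 8 9 3
f 9 1 10
f 9 10 3
f 10 1 11
f 10 11 3
f 11 1 12
f 11 12 3
f 12 1 13
f 12 13 3
f 13 1 14
f 13 14 3
f 14 1 15
f 14 15 3
f 15 1 16
f 15 16 3
f 16 1 17
f 16 17 3
f 17 1 18
f 17 18 3
f 18 1 2
f 18 2 3
f 20 19 23
f 20 23 21
f 21 23 24
f 21 24 22
f 23 19 25
f 23 25 24
f 24 25 26
f 24 26 22
f 25 19 27
f 25 27 26
f 26 27 28
f 26 28 22
f 27 19 29
f 27 29 28
f 28 29 30
f 28 30 22
f 29 19 31
f 29 31 30
f 30 31 32
f 30 32 22
f 31 19 33
f 31 33 32
f 32 33 34
f 32 34 22
f 33 19 35
f 33 35 34
f 34 35 36
f 34 36 22
f 35 19 37
f 35 37 36
f 36 37 38
f 36 38 22
f 37 19 20
f 37 20 38
f 38 20 21
f 38 21 22
f 40 39 43
f 40 43 41
f 41 43 44
f 41 44 42
f 43 39 45
f 43 45 44
f 44 45 46
f 44 46 42
f 45 39 47
f 45 47 46
f 46 47 48
f 46 48 42
f 47 39 49
f 47 49 48
f 48 49 50
f 48 50 42
f 49 39 51
f 49 51 50
f 50 51 52
f 50 52 42
f 51 39 53
f 51 53 52
f 52 53 54
f 52 54 42
f 53 39 55
f 53 55 54
f 54 55 56
f 54 56 42
f 55 39 40
f 55 40 56
f 56 40 41
f 56 41 42
f 58 57 61
f 58 61 59
f 59 61 62
f 59 62 60
f 61 57 63
f 61 63 62
f 62 63 64
f 62 64 60
f 63 57 65
f 63 65 64
f 64 65 66
f 64 66 60
f 65 57 67
f 65 67 66
f 66 67 68
f 66 68 60
f 67 57 69
f 67 69 68
f 68 69 70
f 68 70 60
f 69 57 71
f 69 71 70
f 70 71 72
f 70 72 60
f 71 57 73
f 71 73 72
f 72 73 74
f 72 74 60
f 73 57 75
f 73 75 74
f 74 75 76
f 74 76 60
f 75 57 77
f 75 77 76
f 76 77 78
f 76 78 60
f 77 57 79
f 77 79 78
f 78 79 80
f 78 80 60
f 79 57 81
f 79 81 80
f 80 81 82
f 80 82 60
f 81 57 83
f 81 83 82
f 82 83 84
f 82 84 60
f 83 57 85
f 83 85 84
f 84 85 86
f 84 86 60
f 85 57 87
f 85 87 86
f 86 87 88
f 86 88 60
f 87 57 58
f 87 58 88
f 88 58 59
f 88 59 60



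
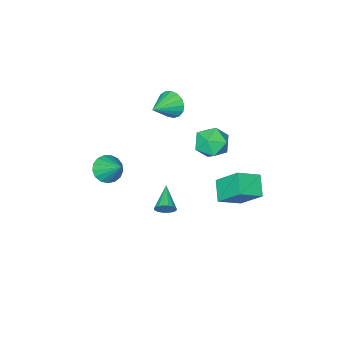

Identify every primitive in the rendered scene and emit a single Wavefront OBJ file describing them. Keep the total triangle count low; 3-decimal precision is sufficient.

v 3.833 -1.192 2.528
v 4.252 -0.671 1.896
v 3.967 0.212 3.772
v 3.824 -0.581 1.84
v 3.399 -0.631 1.942
v 3.073 -0.81 2.178
v 2.921 -1.076 2.495
v 2.979 -1.368 2.819
v 3.232 -1.62 3.076
v 3.623 -1.774 3.208
v 4.062 -1.795 3.184
v 4.449 -1.677 3.01
v 4.695 -1.448 2.725
v 4.743 -1.161 2.396
v 4.583 -0.88 2.096
v -3.023 1.916 -0.584
v -3.377 3.313 0.889
v -2.313 2.914 -1.36
v -2.667 4.311 0.112
v -1.673 1.509 0.128
v -2.027 2.906 1.6
v -0.963 2.507 -0.649
v -1.317 3.904 0.824
v 1.53 0.95 -0.952
v 1.943 0.872 -0.469
v 0.51 -0.21 -0.268
v 1.772 1.079 -0.374
v 1.553 1.26 -0.393
v 1.329 1.38 -0.522
v 1.146 1.415 -0.737
v 1.038 1.358 -0.995
v 1.028 1.22 -1.244
v 1.117 1.028 -1.435
v 1.289 0.822 -1.531
v 1.507 0.64 -1.512
v 1.731 0.521 -1.382
v 1.914 0.486 -1.167
v 2.022 0.543 -0.909
v 2.032 0.681 -0.66
v -3.779 0.04 1.288
v -2.87 -0.021 0.542
v -4.11 -1.819 1.038
v -3.201 -1.88 0.292
v -3.01 -1.696 1.439
v -2.805 -0.547 1.594
v -4.175 -1.293 -0.014
v -3.97 -0.144 0.141
v -3.114 -0.845 -0.262
v -2.394 -1.094 0.635
v -4.586 -0.746 0.945
v -3.866 -0.995 1.842
v -2.277 -3.114 3.471
v -1.933 -3.496 2.672
v -0.683 -2.846 4.029
v -1.973 -3.054 2.573
v -2.082 -2.625 2.68
v -2.236 -2.309 2.968
v -2.399 -2.177 3.371
v -2.534 -2.259 3.797
v -2.611 -2.537 4.148
v -2.611 -2.948 4.345
v -2.534 -3.396 4.341
v -2.399 -3.779 4.137
v -2.236 -4.01 3.781
v -2.082 -4.036 3.354
v -1.972 -3.85 2.954
f 2 1 4
f 2 4 3
f 4 1 5
f 4 5 3
f 5 1 6
f 5 6 3
f 6 1 7
f 6 7 3
f 7 1 8
f 7 8 3
f 8 1 9
f 8 9 3
f 9 1 10
f 9 10 3
f 10 1 11
f 10 11 3
f 11 1 12
f 11 12 3
f 12 1 13
f 12 13 3
f 13 1 14
f 13 14 3
f 14 1 15
f 14 15 3
f 15 1 2
f 15 2 3
f 17 19 16
f 20 17 16
f 16 19 18
f 18 20 16
f 17 23 19
f 21 17 20
f 21 23 17
f 19 23 18
f 22 20 18
f 18 23 22
f 22 21 20
f 23 21 22
f 25 24 27
f 25 27 26
f 27 24 28
f 27 28 26
f 28 24 29
f 28 29 26
f 29 24 30
f 29 30 26
f 30 24 31
f 30 31 26
f 31 24 32
f 31 32 26
f 32 24 33
f 32 33 26
f 33 24 34
f 33 34 26
f 34 24 35
f 34 35 26
f 35 24 36
f 35 36 26
f 36 24 37
f 36 37 26
f 37 24 38
f 37 38 26
f 38 24 39
f 38 39 26
f 39 24 25
f 39 25 26
f 40 51 45
f 40 45 41
f 40 41 47
f 40 47 50
f 40 50 51
f 41 45 49
f 45 51 44
f 51 50 42
f 50 47 46
f 47 41 48
f 43 49 44
f 43 44 42
f 43 42 46
f 43 46 48
f 43 48 49
f 44 49 45
f 42 44 51
f 46 42 50
f 48 46 47
f 49 48 41
f 53 52 55
f 53 55 54
f 55 52 56
f 55 56 54
f 56 52 57
f 56 57 54
f 57 52 58
f 57 58 54
f 58 52 59
f 58 59 54
f 59 52 60
f 59 60 54
f 60 52 61
f 60 61 54
f 61 52 62
f 61 62 54
f 62 52 63
f 62 63 54
f 63 52 64
f 63 64 54
f 64 52 65
f 64 65 54
f 65 52 66
f 65 66 54
f 66 52 53
f 66 53 54

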